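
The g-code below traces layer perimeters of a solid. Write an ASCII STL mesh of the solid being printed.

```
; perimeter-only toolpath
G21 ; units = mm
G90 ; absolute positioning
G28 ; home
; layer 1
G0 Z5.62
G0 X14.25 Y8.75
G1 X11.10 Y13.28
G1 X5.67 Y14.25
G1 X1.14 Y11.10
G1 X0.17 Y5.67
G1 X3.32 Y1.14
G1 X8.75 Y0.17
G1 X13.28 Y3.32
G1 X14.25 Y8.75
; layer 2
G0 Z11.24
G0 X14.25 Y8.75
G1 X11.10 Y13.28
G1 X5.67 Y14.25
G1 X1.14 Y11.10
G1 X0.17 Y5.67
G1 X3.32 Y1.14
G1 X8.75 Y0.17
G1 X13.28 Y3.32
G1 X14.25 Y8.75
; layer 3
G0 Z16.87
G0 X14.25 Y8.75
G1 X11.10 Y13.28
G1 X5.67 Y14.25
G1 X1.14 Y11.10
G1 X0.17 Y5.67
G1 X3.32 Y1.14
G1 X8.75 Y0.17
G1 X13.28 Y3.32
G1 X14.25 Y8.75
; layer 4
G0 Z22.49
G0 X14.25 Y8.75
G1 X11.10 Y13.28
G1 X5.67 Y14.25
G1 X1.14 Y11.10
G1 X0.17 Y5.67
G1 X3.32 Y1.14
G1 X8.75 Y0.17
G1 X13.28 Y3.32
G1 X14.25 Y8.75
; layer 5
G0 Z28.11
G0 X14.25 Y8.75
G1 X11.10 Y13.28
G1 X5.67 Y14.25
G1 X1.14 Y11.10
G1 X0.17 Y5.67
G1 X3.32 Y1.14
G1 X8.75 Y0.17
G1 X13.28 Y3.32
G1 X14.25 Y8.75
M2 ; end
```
solid part
  facet normal 0.0000 0.0000 -1.0000
    outer loop
      vertex 5.67 14.25 0.00
      vertex 11.10 13.28 0.00
      vertex 14.25 8.75 0.00
    endloop
  endfacet
  facet normal 0.0000 0.0000 -1.0000
    outer loop
      vertex 1.14 11.10 0.00
      vertex 5.67 14.25 0.00
      vertex 14.25 8.75 0.00
    endloop
  endfacet
  facet normal 0.0000 0.0000 -1.0000
    outer loop
      vertex 0.17 5.67 0.00
      vertex 1.14 11.10 0.00
      vertex 14.25 8.75 0.00
    endloop
  endfacet
  facet normal 0.0000 0.0000 -1.0000
    outer loop
      vertex 3.32 1.14 0.00
      vertex 0.17 5.67 0.00
      vertex 14.25 8.75 0.00
    endloop
  endfacet
  facet normal 0.0000 0.0000 -1.0000
    outer loop
      vertex 8.75 0.17 0.00
      vertex 3.32 1.14 0.00
      vertex 14.25 8.75 0.00
    endloop
  endfacet
  facet normal 0.0000 0.0000 -1.0000
    outer loop
      vertex 13.28 3.32 0.00
      vertex 8.75 0.17 0.00
      vertex 14.25 8.75 0.00
    endloop
  endfacet
  facet normal 0.0000 0.0000 1.0000
    outer loop
      vertex 14.25 8.75 28.11
      vertex 11.10 13.28 28.11
      vertex 5.67 14.25 28.11
    endloop
  endfacet
  facet normal 0.0000 0.0000 1.0000
    outer loop
      vertex 14.25 8.75 28.11
      vertex 5.67 14.25 28.11
      vertex 1.14 11.10 28.11
    endloop
  endfacet
  facet normal 0.0000 0.0000 1.0000
    outer loop
      vertex 14.25 8.75 28.11
      vertex 1.14 11.10 28.11
      vertex 0.17 5.67 28.11
    endloop
  endfacet
  facet normal 0.0000 0.0000 1.0000
    outer loop
      vertex 14.25 8.75 28.11
      vertex 0.17 5.67 28.11
      vertex 3.32 1.14 28.11
    endloop
  endfacet
  facet normal 0.0000 0.0000 1.0000
    outer loop
      vertex 14.25 8.75 28.11
      vertex 3.32 1.14 28.11
      vertex 8.75 0.17 28.11
    endloop
  endfacet
  facet normal 0.0000 0.0000 1.0000
    outer loop
      vertex 14.25 8.75 28.11
      vertex 8.75 0.17 28.11
      vertex 13.28 3.32 28.11
    endloop
  endfacet
  facet normal 0.8210 0.5709 0.0000
    outer loop
      vertex 14.25 8.75 0.00
      vertex 11.10 13.28 0.00
      vertex 11.10 13.28 28.11
    endloop
  endfacet
  facet normal 0.8210 0.5709 0.0000
    outer loop
      vertex 14.25 8.75 0.00
      vertex 11.10 13.28 28.11
      vertex 14.25 8.75 28.11
    endloop
  endfacet
  facet normal 0.1759 0.9844 0.0000
    outer loop
      vertex 11.10 13.28 0.00
      vertex 5.67 14.25 0.00
      vertex 5.67 14.25 28.11
    endloop
  endfacet
  facet normal 0.1759 0.9844 0.0000
    outer loop
      vertex 11.10 13.28 0.00
      vertex 5.67 14.25 28.11
      vertex 11.10 13.28 28.11
    endloop
  endfacet
  facet normal -0.5709 0.8210 0.0000
    outer loop
      vertex 5.67 14.25 0.00
      vertex 1.14 11.10 0.00
      vertex 1.14 11.10 28.11
    endloop
  endfacet
  facet normal -0.5709 0.8210 0.0000
    outer loop
      vertex 5.67 14.25 0.00
      vertex 1.14 11.10 28.11
      vertex 5.67 14.25 28.11
    endloop
  endfacet
  facet normal -0.9844 0.1759 0.0000
    outer loop
      vertex 1.14 11.10 0.00
      vertex 0.17 5.67 0.00
      vertex 0.17 5.67 28.11
    endloop
  endfacet
  facet normal -0.9844 0.1759 0.0000
    outer loop
      vertex 1.14 11.10 0.00
      vertex 0.17 5.67 28.11
      vertex 1.14 11.10 28.11
    endloop
  endfacet
  facet normal -0.8210 -0.5709 0.0000
    outer loop
      vertex 0.17 5.67 0.00
      vertex 3.32 1.14 0.00
      vertex 3.32 1.14 28.11
    endloop
  endfacet
  facet normal -0.8210 -0.5709 0.0000
    outer loop
      vertex 0.17 5.67 0.00
      vertex 3.32 1.14 28.11
      vertex 0.17 5.67 28.11
    endloop
  endfacet
  facet normal -0.1759 -0.9844 0.0000
    outer loop
      vertex 3.32 1.14 0.00
      vertex 8.75 0.17 0.00
      vertex 8.75 0.17 28.11
    endloop
  endfacet
  facet normal -0.1759 -0.9844 0.0000
    outer loop
      vertex 3.32 1.14 0.00
      vertex 8.75 0.17 28.11
      vertex 3.32 1.14 28.11
    endloop
  endfacet
  facet normal 0.5709 -0.8210 0.0000
    outer loop
      vertex 8.75 0.17 0.00
      vertex 13.28 3.32 0.00
      vertex 13.28 3.32 28.11
    endloop
  endfacet
  facet normal 0.5709 -0.8210 0.0000
    outer loop
      vertex 8.75 0.17 0.00
      vertex 13.28 3.32 28.11
      vertex 8.75 0.17 28.11
    endloop
  endfacet
  facet normal 0.9844 -0.1759 0.0000
    outer loop
      vertex 13.28 3.32 0.00
      vertex 14.25 8.75 0.00
      vertex 14.25 8.75 28.11
    endloop
  endfacet
  facet normal 0.9844 -0.1759 0.0000
    outer loop
      vertex 13.28 3.32 0.00
      vertex 14.25 8.75 28.11
      vertex 13.28 3.32 28.11
    endloop
  endfacet
endsolid part

The G0 Z moves step by Δz≈5.62 mm. Every layer's G1 loop is the same polygon, so the solid is a straight extrusion of it from z=0 to z≈28.1. Closing with flat bottom and top caps and triangulating gives 28 facets — a regular 8-sided prism (a cylinder approximated with 8 flat sides), circumscribed radius ≈ 7.21 mm, height ≈ 28.1 mm.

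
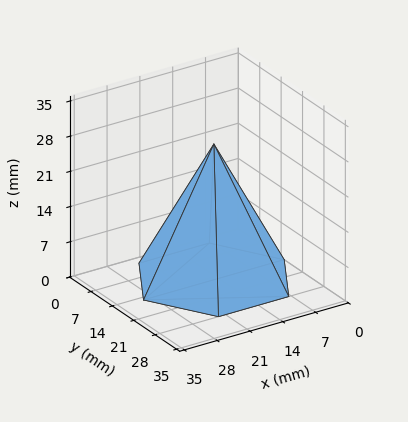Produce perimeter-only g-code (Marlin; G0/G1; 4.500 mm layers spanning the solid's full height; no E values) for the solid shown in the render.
Reading the render: the shape is a regular 6-sided pyramid, base circumscribed radius ≈ 15 mm, apex at z ≈ 27 mm (dimensions read to the nearest mm from the axis ticks). For the g-code, the solid's height is divided into equal slices at the stated Δz and each level perimeter traced with G1 moves after a G0 lift.

; perimeter-only toolpath
G21 ; units = mm
G90 ; absolute positioning
G28 ; home
; layer 1
G0 Z4.500
G0 X27.500 Y15.000
G1 X21.250 Y25.825
G1 X8.750 Y25.825
G1 X2.500 Y15.000
G1 X8.750 Y4.175
G1 X21.250 Y4.175
G1 X27.500 Y15.000
; layer 2
G0 Z9.000
G0 X25.000 Y15.000
G1 X20.000 Y23.660
G1 X10.000 Y23.660
G1 X5.000 Y15.000
G1 X10.000 Y6.340
G1 X20.000 Y6.340
G1 X25.000 Y15.000
; layer 3
G0 Z13.500
G0 X22.500 Y15.000
G1 X18.750 Y21.495
G1 X11.250 Y21.495
G1 X7.500 Y15.000
G1 X11.250 Y8.505
G1 X18.750 Y8.505
G1 X22.500 Y15.000
; layer 4
G0 Z18.000
G0 X20.000 Y15.000
G1 X17.500 Y19.330
G1 X12.500 Y19.330
G1 X10.000 Y15.000
G1 X12.500 Y10.670
G1 X17.500 Y10.670
G1 X20.000 Y15.000
; layer 5
G0 Z22.500
G0 X17.500 Y15.000
G1 X16.250 Y17.165
G1 X13.750 Y17.165
G1 X12.500 Y15.000
G1 X13.750 Y12.835
G1 X16.250 Y12.835
G1 X17.500 Y15.000
M2 ; end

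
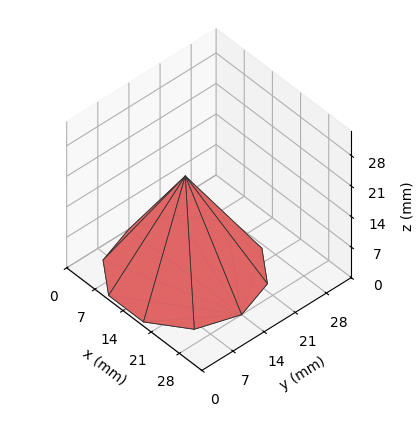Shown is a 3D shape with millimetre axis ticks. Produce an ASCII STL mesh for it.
Reading the render: the shape is a regular 10-sided pyramid, base circumscribed radius ≈ 14 mm, apex at z ≈ 22 mm (dimensions read to the nearest mm from the axis ticks). For the STL, each face is triangulated and given an outward normal.

solid part
  facet normal 0.0000 0.0000 -1.0000
    outer loop
      vertex 18.33 27.31 0.00
      vertex 25.33 22.23 0.00
      vertex 28.00 14.00 0.00
    endloop
  endfacet
  facet normal 0.0000 0.0000 -1.0000
    outer loop
      vertex 9.67 27.31 0.00
      vertex 18.33 27.31 0.00
      vertex 28.00 14.00 0.00
    endloop
  endfacet
  facet normal 0.0000 0.0000 -1.0000
    outer loop
      vertex 2.67 22.23 0.00
      vertex 9.67 27.31 0.00
      vertex 28.00 14.00 0.00
    endloop
  endfacet
  facet normal 0.0000 0.0000 -1.0000
    outer loop
      vertex 0.00 14.00 0.00
      vertex 2.67 22.23 0.00
      vertex 28.00 14.00 0.00
    endloop
  endfacet
  facet normal 0.0000 0.0000 -1.0000
    outer loop
      vertex 2.67 5.77 0.00
      vertex 0.00 14.00 0.00
      vertex 28.00 14.00 0.00
    endloop
  endfacet
  facet normal 0.0000 0.0000 -1.0000
    outer loop
      vertex 9.67 0.69 0.00
      vertex 2.67 5.77 0.00
      vertex 28.00 14.00 0.00
    endloop
  endfacet
  facet normal 0.0000 0.0000 -1.0000
    outer loop
      vertex 18.33 0.69 0.00
      vertex 9.67 0.69 0.00
      vertex 28.00 14.00 0.00
    endloop
  endfacet
  facet normal 0.0000 0.0000 -1.0000
    outer loop
      vertex 25.33 5.77 0.00
      vertex 18.33 0.69 0.00
      vertex 28.00 14.00 0.00
    endloop
  endfacet
  facet normal 0.8137 0.2640 0.5178
    outer loop
      vertex 28.00 14.00 0.00
      vertex 25.33 22.23 0.00
      vertex 14.00 14.00 22.00
    endloop
  endfacet
  facet normal 0.5025 0.6924 0.5178
    outer loop
      vertex 25.33 22.23 0.00
      vertex 18.33 27.31 0.00
      vertex 14.00 14.00 22.00
    endloop
  endfacet
  facet normal 0.0000 0.8556 0.5176
    outer loop
      vertex 18.33 27.31 0.00
      vertex 9.67 27.31 0.00
      vertex 14.00 14.00 22.00
    endloop
  endfacet
  facet normal -0.5025 0.6924 0.5178
    outer loop
      vertex 9.67 27.31 0.00
      vertex 2.67 22.23 0.00
      vertex 14.00 14.00 22.00
    endloop
  endfacet
  facet normal -0.8137 0.2640 0.5178
    outer loop
      vertex 2.67 22.23 0.00
      vertex 0.00 14.00 0.00
      vertex 14.00 14.00 22.00
    endloop
  endfacet
  facet normal -0.8137 -0.2640 0.5178
    outer loop
      vertex 0.00 14.00 0.00
      vertex 2.67 5.77 0.00
      vertex 14.00 14.00 22.00
    endloop
  endfacet
  facet normal -0.5025 -0.6924 0.5178
    outer loop
      vertex 2.67 5.77 0.00
      vertex 9.67 0.69 0.00
      vertex 14.00 14.00 22.00
    endloop
  endfacet
  facet normal 0.0000 -0.8556 0.5176
    outer loop
      vertex 9.67 0.69 0.00
      vertex 18.33 0.69 0.00
      vertex 14.00 14.00 22.00
    endloop
  endfacet
  facet normal 0.5025 -0.6924 0.5178
    outer loop
      vertex 18.33 0.69 0.00
      vertex 25.33 5.77 0.00
      vertex 14.00 14.00 22.00
    endloop
  endfacet
  facet normal 0.8137 -0.2640 0.5178
    outer loop
      vertex 25.33 5.77 0.00
      vertex 28.00 14.00 0.00
      vertex 14.00 14.00 22.00
    endloop
  endfacet
endsolid part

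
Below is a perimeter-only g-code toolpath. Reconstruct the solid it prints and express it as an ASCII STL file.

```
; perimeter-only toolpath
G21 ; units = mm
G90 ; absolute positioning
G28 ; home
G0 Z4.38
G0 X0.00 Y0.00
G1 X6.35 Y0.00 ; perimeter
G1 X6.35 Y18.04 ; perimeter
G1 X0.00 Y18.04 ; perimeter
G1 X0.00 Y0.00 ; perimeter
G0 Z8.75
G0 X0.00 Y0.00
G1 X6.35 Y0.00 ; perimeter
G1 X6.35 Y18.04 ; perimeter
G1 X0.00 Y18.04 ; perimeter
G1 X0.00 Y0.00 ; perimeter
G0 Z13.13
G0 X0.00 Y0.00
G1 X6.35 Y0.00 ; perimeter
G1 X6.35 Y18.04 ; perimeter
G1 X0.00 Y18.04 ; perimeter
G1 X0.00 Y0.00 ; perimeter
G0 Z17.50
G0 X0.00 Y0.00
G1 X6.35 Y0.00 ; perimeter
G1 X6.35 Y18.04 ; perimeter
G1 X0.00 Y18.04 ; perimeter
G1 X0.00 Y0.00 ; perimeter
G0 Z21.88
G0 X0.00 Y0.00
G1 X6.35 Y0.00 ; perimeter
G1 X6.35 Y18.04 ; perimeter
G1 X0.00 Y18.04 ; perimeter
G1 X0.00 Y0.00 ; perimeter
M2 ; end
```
solid part
  facet normal 0.0000 0.0000 -1.0000
    outer loop
      vertex 6.35 18.04 0.00
      vertex 6.35 0.00 0.00
      vertex 0.00 0.00 0.00
    endloop
  endfacet
  facet normal 0.0000 0.0000 -1.0000
    outer loop
      vertex 0.00 18.04 0.00
      vertex 6.35 18.04 0.00
      vertex 0.00 0.00 0.00
    endloop
  endfacet
  facet normal 0.0000 0.0000 1.0000
    outer loop
      vertex 0.00 0.00 21.88
      vertex 6.35 0.00 21.88
      vertex 6.35 18.04 21.88
    endloop
  endfacet
  facet normal 0.0000 0.0000 1.0000
    outer loop
      vertex 0.00 0.00 21.88
      vertex 6.35 18.04 21.88
      vertex 0.00 18.04 21.88
    endloop
  endfacet
  facet normal 0.0000 -1.0000 0.0000
    outer loop
      vertex 0.00 0.00 0.00
      vertex 6.35 0.00 0.00
      vertex 6.35 0.00 21.88
    endloop
  endfacet
  facet normal 0.0000 -1.0000 0.0000
    outer loop
      vertex 0.00 0.00 0.00
      vertex 6.35 0.00 21.88
      vertex 0.00 0.00 21.88
    endloop
  endfacet
  facet normal 0.0000 1.0000 0.0000
    outer loop
      vertex 6.35 18.04 21.88
      vertex 6.35 18.04 0.00
      vertex 0.00 18.04 0.00
    endloop
  endfacet
  facet normal 0.0000 1.0000 0.0000
    outer loop
      vertex 0.00 18.04 21.88
      vertex 6.35 18.04 21.88
      vertex 0.00 18.04 0.00
    endloop
  endfacet
  facet normal -1.0000 0.0000 0.0000
    outer loop
      vertex 0.00 18.04 21.88
      vertex 0.00 18.04 0.00
      vertex 0.00 0.00 0.00
    endloop
  endfacet
  facet normal -1.0000 0.0000 0.0000
    outer loop
      vertex 0.00 0.00 21.88
      vertex 0.00 18.04 21.88
      vertex 0.00 0.00 0.00
    endloop
  endfacet
  facet normal 1.0000 0.0000 0.0000
    outer loop
      vertex 6.35 0.00 0.00
      vertex 6.35 18.04 0.00
      vertex 6.35 18.04 21.88
    endloop
  endfacet
  facet normal 1.0000 0.0000 0.0000
    outer loop
      vertex 6.35 0.00 0.00
      vertex 6.35 18.04 21.88
      vertex 6.35 0.00 21.88
    endloop
  endfacet
endsolid part

The G0 Z moves step by Δz≈4.38 mm. Every layer's G1 loop is the same polygon, so the solid is a straight extrusion of it from z=0 to z≈21.9. Closing with flat bottom and top caps and triangulating gives 12 facets — a rectangular box, roughly 6.35 × 18 mm footprint and 21.9 mm tall.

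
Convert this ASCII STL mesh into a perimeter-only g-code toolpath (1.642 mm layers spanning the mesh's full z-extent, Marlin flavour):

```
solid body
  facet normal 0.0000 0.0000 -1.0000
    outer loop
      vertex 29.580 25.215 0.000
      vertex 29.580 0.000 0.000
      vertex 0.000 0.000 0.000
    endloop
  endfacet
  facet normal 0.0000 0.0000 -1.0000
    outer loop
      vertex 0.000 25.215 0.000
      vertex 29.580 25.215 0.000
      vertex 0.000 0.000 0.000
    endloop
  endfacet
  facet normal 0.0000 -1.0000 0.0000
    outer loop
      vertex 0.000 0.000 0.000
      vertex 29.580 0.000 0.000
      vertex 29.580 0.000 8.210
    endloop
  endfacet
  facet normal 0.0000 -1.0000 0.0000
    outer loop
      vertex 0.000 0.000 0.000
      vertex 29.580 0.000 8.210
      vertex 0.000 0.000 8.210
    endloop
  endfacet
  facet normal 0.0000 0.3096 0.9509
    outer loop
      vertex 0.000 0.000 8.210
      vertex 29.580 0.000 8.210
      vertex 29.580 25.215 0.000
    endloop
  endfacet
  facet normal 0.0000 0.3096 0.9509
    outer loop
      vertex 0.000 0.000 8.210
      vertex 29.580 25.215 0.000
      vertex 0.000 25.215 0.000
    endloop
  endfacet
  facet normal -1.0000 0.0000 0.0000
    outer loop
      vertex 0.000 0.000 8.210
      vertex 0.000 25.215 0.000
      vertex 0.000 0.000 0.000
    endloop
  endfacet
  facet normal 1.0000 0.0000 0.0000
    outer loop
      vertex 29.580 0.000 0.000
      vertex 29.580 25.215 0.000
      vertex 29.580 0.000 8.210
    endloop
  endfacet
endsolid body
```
; perimeter-only toolpath
G21 ; units = mm
G90 ; absolute positioning
G28 ; home
; layer 1
G0 Z1.642
G0 X0.000 Y0.000
G1 X29.580 Y0.000
G1 X29.580 Y20.172
G1 X0.000 Y20.172
G1 X0.000 Y0.000
; layer 2
G0 Z3.284
G0 X0.000 Y0.000
G1 X29.580 Y0.000
G1 X29.580 Y15.129
G1 X0.000 Y15.129
G1 X0.000 Y0.000
; layer 3
G0 Z4.926
G0 X0.000 Y0.000
G1 X29.580 Y0.000
G1 X29.580 Y10.086
G1 X0.000 Y10.086
G1 X0.000 Y0.000
; layer 4
G0 Z6.568
G0 X0.000 Y0.000
G1 X29.580 Y0.000
G1 X29.580 Y5.043
G1 X0.000 Y5.043
G1 X0.000 Y0.000
M2 ; end

The solid is a wedge (ramp): 29.6 × 25.2 mm base, rising to 8.21 mm along the y=0 edge and sloping linearly to z=0 at y=25.2. Slicing at Δz = 1.642 mm — 5 equal slices spanning the solid's height, so layer i sits at z = i·h/5 — gives 4 non-empty perimeters. Each is a 4-segment closed polygon; G0 lifts to the layer z and rapids to the start vertex, then G1 traces the edges. The cross-section shrinks linearly with z (the slice at the apex is degenerate and omitted).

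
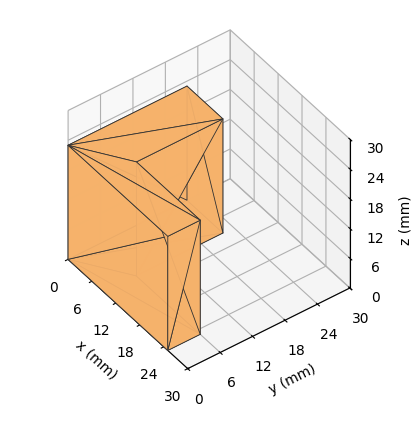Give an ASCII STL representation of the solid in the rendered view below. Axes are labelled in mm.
Reading the render: the shape is an L-shaped prism: outer 25 × 22 mm, arm thicknesses ≈ 6 mm (horizontal) and 9 mm (vertical), extruded 23 mm in z (dimensions read to the nearest mm from the axis ticks). For the STL, each face is triangulated and given an outward normal.

solid part
  facet normal 0.0000 0.0000 -1.0000
    outer loop
      vertex 25.00 6.00 0.00
      vertex 25.00 0.00 0.00
      vertex 0.00 0.00 0.00
    endloop
  endfacet
  facet normal 0.0000 0.0000 -1.0000
    outer loop
      vertex 9.00 6.00 0.00
      vertex 25.00 6.00 0.00
      vertex 0.00 0.00 0.00
    endloop
  endfacet
  facet normal 0.0000 0.0000 -1.0000
    outer loop
      vertex 9.00 22.00 0.00
      vertex 9.00 6.00 0.00
      vertex 0.00 0.00 0.00
    endloop
  endfacet
  facet normal 0.0000 0.0000 -1.0000
    outer loop
      vertex 0.00 22.00 0.00
      vertex 9.00 22.00 0.00
      vertex 0.00 0.00 0.00
    endloop
  endfacet
  facet normal 0.0000 0.0000 1.0000
    outer loop
      vertex 0.00 0.00 23.00
      vertex 25.00 0.00 23.00
      vertex 25.00 6.00 23.00
    endloop
  endfacet
  facet normal 0.0000 0.0000 1.0000
    outer loop
      vertex 0.00 0.00 23.00
      vertex 25.00 6.00 23.00
      vertex 9.00 6.00 23.00
    endloop
  endfacet
  facet normal 0.0000 0.0000 1.0000
    outer loop
      vertex 0.00 0.00 23.00
      vertex 9.00 6.00 23.00
      vertex 9.00 22.00 23.00
    endloop
  endfacet
  facet normal 0.0000 0.0000 1.0000
    outer loop
      vertex 0.00 0.00 23.00
      vertex 9.00 22.00 23.00
      vertex 0.00 22.00 23.00
    endloop
  endfacet
  facet normal 0.0000 -1.0000 0.0000
    outer loop
      vertex 0.00 0.00 0.00
      vertex 25.00 0.00 0.00
      vertex 25.00 0.00 23.00
    endloop
  endfacet
  facet normal 0.0000 -1.0000 0.0000
    outer loop
      vertex 0.00 0.00 0.00
      vertex 25.00 0.00 23.00
      vertex 0.00 0.00 23.00
    endloop
  endfacet
  facet normal 1.0000 0.0000 0.0000
    outer loop
      vertex 25.00 0.00 0.00
      vertex 25.00 6.00 0.00
      vertex 25.00 6.00 23.00
    endloop
  endfacet
  facet normal 1.0000 0.0000 0.0000
    outer loop
      vertex 25.00 0.00 0.00
      vertex 25.00 6.00 23.00
      vertex 25.00 0.00 23.00
    endloop
  endfacet
  facet normal 0.0000 1.0000 0.0000
    outer loop
      vertex 25.00 6.00 0.00
      vertex 9.00 6.00 0.00
      vertex 9.00 6.00 23.00
    endloop
  endfacet
  facet normal 0.0000 1.0000 0.0000
    outer loop
      vertex 25.00 6.00 0.00
      vertex 9.00 6.00 23.00
      vertex 25.00 6.00 23.00
    endloop
  endfacet
  facet normal 1.0000 0.0000 0.0000
    outer loop
      vertex 9.00 6.00 0.00
      vertex 9.00 22.00 0.00
      vertex 9.00 22.00 23.00
    endloop
  endfacet
  facet normal 1.0000 0.0000 0.0000
    outer loop
      vertex 9.00 6.00 0.00
      vertex 9.00 22.00 23.00
      vertex 9.00 6.00 23.00
    endloop
  endfacet
  facet normal 0.0000 1.0000 0.0000
    outer loop
      vertex 9.00 22.00 0.00
      vertex 0.00 22.00 0.00
      vertex 0.00 22.00 23.00
    endloop
  endfacet
  facet normal 0.0000 1.0000 0.0000
    outer loop
      vertex 9.00 22.00 0.00
      vertex 0.00 22.00 23.00
      vertex 9.00 22.00 23.00
    endloop
  endfacet
  facet normal -1.0000 0.0000 0.0000
    outer loop
      vertex 0.00 22.00 0.00
      vertex 0.00 0.00 0.00
      vertex 0.00 0.00 23.00
    endloop
  endfacet
  facet normal -1.0000 0.0000 0.0000
    outer loop
      vertex 0.00 22.00 0.00
      vertex 0.00 0.00 23.00
      vertex 0.00 22.00 23.00
    endloop
  endfacet
endsolid part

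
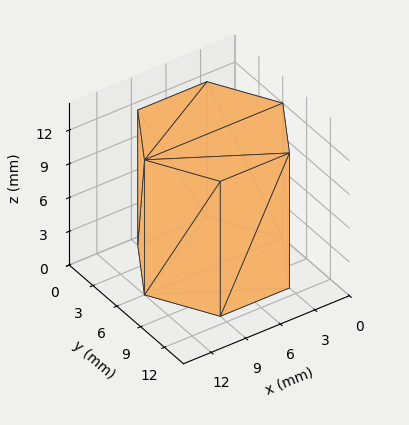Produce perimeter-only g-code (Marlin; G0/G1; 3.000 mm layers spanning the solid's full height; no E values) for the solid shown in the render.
Reading the render: the shape is a regular 6-sided prism (a cylinder approximated with 6 flat sides), circumscribed radius ≈ 6 mm, height ≈ 12 mm (dimensions read to the nearest mm from the axis ticks). For the g-code, the solid's height is divided into equal slices at the stated Δz and each level perimeter traced with G1 moves after a G0 lift.

; perimeter-only toolpath
G21 ; units = mm
G90 ; absolute positioning
G28 ; home
; layer 1
G0 Z3.000
G0 X12.000 Y6.000
G1 X9.000 Y11.196
G1 X3.000 Y11.196
G1 X0.000 Y6.000
G1 X3.000 Y0.804
G1 X9.000 Y0.804
G1 X12.000 Y6.000
; layer 2
G0 Z6.000
G0 X12.000 Y6.000
G1 X9.000 Y11.196
G1 X3.000 Y11.196
G1 X0.000 Y6.000
G1 X3.000 Y0.804
G1 X9.000 Y0.804
G1 X12.000 Y6.000
; layer 3
G0 Z9.000
G0 X12.000 Y6.000
G1 X9.000 Y11.196
G1 X3.000 Y11.196
G1 X0.000 Y6.000
G1 X3.000 Y0.804
G1 X9.000 Y0.804
G1 X12.000 Y6.000
; layer 4
G0 Z12.000
G0 X12.000 Y6.000
G1 X9.000 Y11.196
G1 X3.000 Y11.196
G1 X0.000 Y6.000
G1 X3.000 Y0.804
G1 X9.000 Y0.804
G1 X12.000 Y6.000
M2 ; end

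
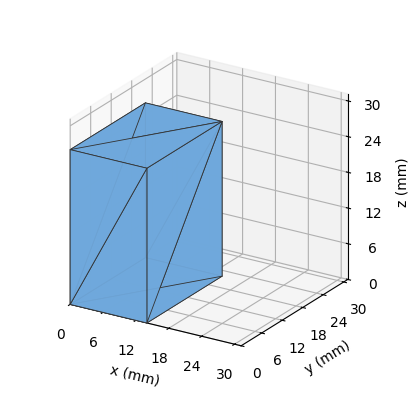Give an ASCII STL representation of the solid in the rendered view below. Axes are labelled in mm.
Reading the render: the shape is a rectangular box, roughly 14 × 22 mm footprint and 26 mm tall (dimensions read to the nearest mm from the axis ticks). For the STL, each face is triangulated and given an outward normal.

solid part
  facet normal 0.0000 0.0000 -1.0000
    outer loop
      vertex 14.00 22.00 0.00
      vertex 14.00 0.00 0.00
      vertex 0.00 0.00 0.00
    endloop
  endfacet
  facet normal 0.0000 0.0000 -1.0000
    outer loop
      vertex 0.00 22.00 0.00
      vertex 14.00 22.00 0.00
      vertex 0.00 0.00 0.00
    endloop
  endfacet
  facet normal 0.0000 0.0000 1.0000
    outer loop
      vertex 0.00 0.00 26.00
      vertex 14.00 0.00 26.00
      vertex 14.00 22.00 26.00
    endloop
  endfacet
  facet normal 0.0000 0.0000 1.0000
    outer loop
      vertex 0.00 0.00 26.00
      vertex 14.00 22.00 26.00
      vertex 0.00 22.00 26.00
    endloop
  endfacet
  facet normal 0.0000 -1.0000 0.0000
    outer loop
      vertex 0.00 0.00 0.00
      vertex 14.00 0.00 0.00
      vertex 14.00 0.00 26.00
    endloop
  endfacet
  facet normal 0.0000 -1.0000 0.0000
    outer loop
      vertex 0.00 0.00 0.00
      vertex 14.00 0.00 26.00
      vertex 0.00 0.00 26.00
    endloop
  endfacet
  facet normal 0.0000 1.0000 0.0000
    outer loop
      vertex 14.00 22.00 26.00
      vertex 14.00 22.00 0.00
      vertex 0.00 22.00 0.00
    endloop
  endfacet
  facet normal 0.0000 1.0000 0.0000
    outer loop
      vertex 0.00 22.00 26.00
      vertex 14.00 22.00 26.00
      vertex 0.00 22.00 0.00
    endloop
  endfacet
  facet normal -1.0000 0.0000 0.0000
    outer loop
      vertex 0.00 22.00 26.00
      vertex 0.00 22.00 0.00
      vertex 0.00 0.00 0.00
    endloop
  endfacet
  facet normal -1.0000 0.0000 0.0000
    outer loop
      vertex 0.00 0.00 26.00
      vertex 0.00 22.00 26.00
      vertex 0.00 0.00 0.00
    endloop
  endfacet
  facet normal 1.0000 0.0000 0.0000
    outer loop
      vertex 14.00 0.00 0.00
      vertex 14.00 22.00 0.00
      vertex 14.00 22.00 26.00
    endloop
  endfacet
  facet normal 1.0000 0.0000 0.0000
    outer loop
      vertex 14.00 0.00 0.00
      vertex 14.00 22.00 26.00
      vertex 14.00 0.00 26.00
    endloop
  endfacet
endsolid part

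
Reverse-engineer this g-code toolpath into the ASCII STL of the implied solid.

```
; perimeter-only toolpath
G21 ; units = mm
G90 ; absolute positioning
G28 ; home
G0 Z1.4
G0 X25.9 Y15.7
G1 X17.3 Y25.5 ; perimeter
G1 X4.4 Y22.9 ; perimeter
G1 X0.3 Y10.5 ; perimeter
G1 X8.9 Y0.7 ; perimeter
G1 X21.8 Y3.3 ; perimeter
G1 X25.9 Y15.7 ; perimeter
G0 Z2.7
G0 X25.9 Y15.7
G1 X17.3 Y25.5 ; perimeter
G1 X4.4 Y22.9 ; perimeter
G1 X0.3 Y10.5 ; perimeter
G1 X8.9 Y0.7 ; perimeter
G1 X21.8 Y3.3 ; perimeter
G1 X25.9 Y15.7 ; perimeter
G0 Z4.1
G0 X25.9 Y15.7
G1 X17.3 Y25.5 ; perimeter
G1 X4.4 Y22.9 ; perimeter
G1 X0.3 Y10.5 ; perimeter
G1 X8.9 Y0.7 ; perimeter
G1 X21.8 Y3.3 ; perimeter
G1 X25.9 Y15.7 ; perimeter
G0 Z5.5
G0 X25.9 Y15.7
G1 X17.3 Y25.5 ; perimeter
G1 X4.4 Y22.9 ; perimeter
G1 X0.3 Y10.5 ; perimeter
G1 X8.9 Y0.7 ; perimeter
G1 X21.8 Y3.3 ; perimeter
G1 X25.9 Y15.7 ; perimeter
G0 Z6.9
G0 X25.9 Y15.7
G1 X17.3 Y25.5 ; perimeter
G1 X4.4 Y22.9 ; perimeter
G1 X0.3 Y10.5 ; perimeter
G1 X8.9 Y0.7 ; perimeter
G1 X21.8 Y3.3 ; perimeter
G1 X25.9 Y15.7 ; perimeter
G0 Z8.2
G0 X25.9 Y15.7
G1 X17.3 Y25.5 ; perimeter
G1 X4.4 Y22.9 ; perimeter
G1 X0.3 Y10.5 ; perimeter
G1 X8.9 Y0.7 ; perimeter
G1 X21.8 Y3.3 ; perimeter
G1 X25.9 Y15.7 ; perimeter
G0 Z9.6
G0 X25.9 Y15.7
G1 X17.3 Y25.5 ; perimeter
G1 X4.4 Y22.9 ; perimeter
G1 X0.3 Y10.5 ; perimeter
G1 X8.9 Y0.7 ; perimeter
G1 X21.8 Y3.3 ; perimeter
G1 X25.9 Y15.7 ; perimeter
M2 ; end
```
solid part
  facet normal 0.0000 0.0000 -1.0000
    outer loop
      vertex 4.4 22.9 0.0
      vertex 17.3 25.5 0.0
      vertex 25.9 15.7 0.0
    endloop
  endfacet
  facet normal 0.0000 0.0000 -1.0000
    outer loop
      vertex 0.3 10.5 0.0
      vertex 4.4 22.9 0.0
      vertex 25.9 15.7 0.0
    endloop
  endfacet
  facet normal 0.0000 0.0000 -1.0000
    outer loop
      vertex 8.9 0.7 0.0
      vertex 0.3 10.5 0.0
      vertex 25.9 15.7 0.0
    endloop
  endfacet
  facet normal 0.0000 0.0000 -1.0000
    outer loop
      vertex 21.8 3.3 0.0
      vertex 8.9 0.7 0.0
      vertex 25.9 15.7 0.0
    endloop
  endfacet
  facet normal 0.0000 0.0000 1.0000
    outer loop
      vertex 25.9 15.7 9.6
      vertex 17.3 25.5 9.6
      vertex 4.4 22.9 9.6
    endloop
  endfacet
  facet normal 0.0000 0.0000 1.0000
    outer loop
      vertex 25.9 15.7 9.6
      vertex 4.4 22.9 9.6
      vertex 0.3 10.5 9.6
    endloop
  endfacet
  facet normal 0.0000 0.0000 1.0000
    outer loop
      vertex 25.9 15.7 9.6
      vertex 0.3 10.5 9.6
      vertex 8.9 0.7 9.6
    endloop
  endfacet
  facet normal 0.0000 0.0000 1.0000
    outer loop
      vertex 25.9 15.7 9.6
      vertex 8.9 0.7 9.6
      vertex 21.8 3.3 9.6
    endloop
  endfacet
  facet normal 0.7516 0.6596 0.0000
    outer loop
      vertex 25.9 15.7 0.0
      vertex 17.3 25.5 0.0
      vertex 17.3 25.5 9.6
    endloop
  endfacet
  facet normal 0.7516 0.6596 0.0000
    outer loop
      vertex 25.9 15.7 0.0
      vertex 17.3 25.5 9.6
      vertex 25.9 15.7 9.6
    endloop
  endfacet
  facet normal -0.1976 0.9803 0.0000
    outer loop
      vertex 17.3 25.5 0.0
      vertex 4.4 22.9 0.0
      vertex 4.4 22.9 9.6
    endloop
  endfacet
  facet normal -0.1976 0.9803 0.0000
    outer loop
      vertex 17.3 25.5 0.0
      vertex 4.4 22.9 9.6
      vertex 17.3 25.5 9.6
    endloop
  endfacet
  facet normal -0.9494 0.3139 0.0000
    outer loop
      vertex 4.4 22.9 0.0
      vertex 0.3 10.5 0.0
      vertex 0.3 10.5 9.6
    endloop
  endfacet
  facet normal -0.9494 0.3139 0.0000
    outer loop
      vertex 4.4 22.9 0.0
      vertex 0.3 10.5 9.6
      vertex 4.4 22.9 9.6
    endloop
  endfacet
  facet normal -0.7516 -0.6596 0.0000
    outer loop
      vertex 0.3 10.5 0.0
      vertex 8.9 0.7 0.0
      vertex 8.9 0.7 9.6
    endloop
  endfacet
  facet normal -0.7516 -0.6596 0.0000
    outer loop
      vertex 0.3 10.5 0.0
      vertex 8.9 0.7 9.6
      vertex 0.3 10.5 9.6
    endloop
  endfacet
  facet normal 0.1976 -0.9803 0.0000
    outer loop
      vertex 8.9 0.7 0.0
      vertex 21.8 3.3 0.0
      vertex 21.8 3.3 9.6
    endloop
  endfacet
  facet normal 0.1976 -0.9803 0.0000
    outer loop
      vertex 8.9 0.7 0.0
      vertex 21.8 3.3 9.6
      vertex 8.9 0.7 9.6
    endloop
  endfacet
  facet normal 0.9494 -0.3139 0.0000
    outer loop
      vertex 21.8 3.3 0.0
      vertex 25.9 15.7 0.0
      vertex 25.9 15.7 9.6
    endloop
  endfacet
  facet normal 0.9494 -0.3139 0.0000
    outer loop
      vertex 21.8 3.3 0.0
      vertex 25.9 15.7 9.6
      vertex 21.8 3.3 9.6
    endloop
  endfacet
endsolid part

The G0 Z moves step by Δz≈1.4 mm. Every layer's G1 loop is the same polygon, so the solid is a straight extrusion of it from z=0 to z≈9.6. Closing with flat bottom and top caps and triangulating gives 20 facets — a regular 6-sided prism (a cylinder approximated with 6 flat sides), circumscribed radius ≈ 13.1 mm, height ≈ 9.6 mm.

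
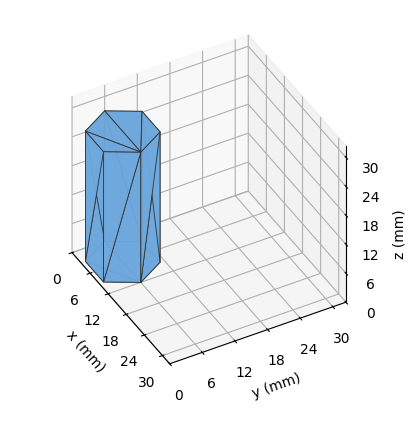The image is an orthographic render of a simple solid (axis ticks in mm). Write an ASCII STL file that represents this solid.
Reading the render: the shape is a regular 6-sided prism (a cylinder approximated with 6 flat sides), circumscribed radius ≈ 6 mm, height ≈ 27 mm (dimensions read to the nearest mm from the axis ticks). For the STL, each face is triangulated and given an outward normal.

solid part
  facet normal 0.0000 0.0000 -1.0000
    outer loop
      vertex 3.000 11.196 0.000
      vertex 9.000 11.196 0.000
      vertex 12.000 6.000 0.000
    endloop
  endfacet
  facet normal 0.0000 0.0000 -1.0000
    outer loop
      vertex 0.000 6.000 0.000
      vertex 3.000 11.196 0.000
      vertex 12.000 6.000 0.000
    endloop
  endfacet
  facet normal 0.0000 0.0000 -1.0000
    outer loop
      vertex 3.000 0.804 0.000
      vertex 0.000 6.000 0.000
      vertex 12.000 6.000 0.000
    endloop
  endfacet
  facet normal 0.0000 0.0000 -1.0000
    outer loop
      vertex 9.000 0.804 0.000
      vertex 3.000 0.804 0.000
      vertex 12.000 6.000 0.000
    endloop
  endfacet
  facet normal 0.0000 0.0000 1.0000
    outer loop
      vertex 12.000 6.000 27.000
      vertex 9.000 11.196 27.000
      vertex 3.000 11.196 27.000
    endloop
  endfacet
  facet normal 0.0000 0.0000 1.0000
    outer loop
      vertex 12.000 6.000 27.000
      vertex 3.000 11.196 27.000
      vertex 0.000 6.000 27.000
    endloop
  endfacet
  facet normal 0.0000 0.0000 1.0000
    outer loop
      vertex 12.000 6.000 27.000
      vertex 0.000 6.000 27.000
      vertex 3.000 0.804 27.000
    endloop
  endfacet
  facet normal 0.0000 0.0000 1.0000
    outer loop
      vertex 12.000 6.000 27.000
      vertex 3.000 0.804 27.000
      vertex 9.000 0.804 27.000
    endloop
  endfacet
  facet normal 0.8660 0.5000 0.0000
    outer loop
      vertex 12.000 6.000 0.000
      vertex 9.000 11.196 0.000
      vertex 9.000 11.196 27.000
    endloop
  endfacet
  facet normal 0.8660 0.5000 0.0000
    outer loop
      vertex 12.000 6.000 0.000
      vertex 9.000 11.196 27.000
      vertex 12.000 6.000 27.000
    endloop
  endfacet
  facet normal 0.0000 1.0000 0.0000
    outer loop
      vertex 9.000 11.196 0.000
      vertex 3.000 11.196 0.000
      vertex 3.000 11.196 27.000
    endloop
  endfacet
  facet normal 0.0000 1.0000 0.0000
    outer loop
      vertex 9.000 11.196 0.000
      vertex 3.000 11.196 27.000
      vertex 9.000 11.196 27.000
    endloop
  endfacet
  facet normal -0.8660 0.5000 0.0000
    outer loop
      vertex 3.000 11.196 0.000
      vertex 0.000 6.000 0.000
      vertex 0.000 6.000 27.000
    endloop
  endfacet
  facet normal -0.8660 0.5000 0.0000
    outer loop
      vertex 3.000 11.196 0.000
      vertex 0.000 6.000 27.000
      vertex 3.000 11.196 27.000
    endloop
  endfacet
  facet normal -0.8660 -0.5000 0.0000
    outer loop
      vertex 0.000 6.000 0.000
      vertex 3.000 0.804 0.000
      vertex 3.000 0.804 27.000
    endloop
  endfacet
  facet normal -0.8660 -0.5000 0.0000
    outer loop
      vertex 0.000 6.000 0.000
      vertex 3.000 0.804 27.000
      vertex 0.000 6.000 27.000
    endloop
  endfacet
  facet normal 0.0000 -1.0000 0.0000
    outer loop
      vertex 3.000 0.804 0.000
      vertex 9.000 0.804 0.000
      vertex 9.000 0.804 27.000
    endloop
  endfacet
  facet normal 0.0000 -1.0000 0.0000
    outer loop
      vertex 3.000 0.804 0.000
      vertex 9.000 0.804 27.000
      vertex 3.000 0.804 27.000
    endloop
  endfacet
  facet normal 0.8660 -0.5000 0.0000
    outer loop
      vertex 9.000 0.804 0.000
      vertex 12.000 6.000 0.000
      vertex 12.000 6.000 27.000
    endloop
  endfacet
  facet normal 0.8660 -0.5000 0.0000
    outer loop
      vertex 9.000 0.804 0.000
      vertex 12.000 6.000 27.000
      vertex 9.000 0.804 27.000
    endloop
  endfacet
endsolid part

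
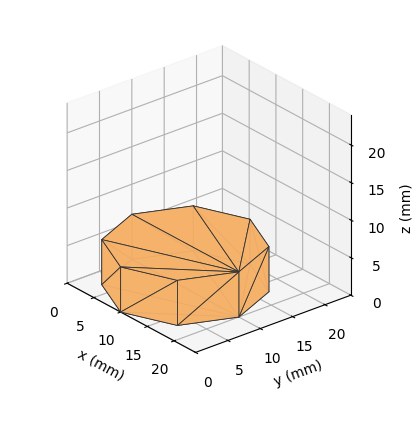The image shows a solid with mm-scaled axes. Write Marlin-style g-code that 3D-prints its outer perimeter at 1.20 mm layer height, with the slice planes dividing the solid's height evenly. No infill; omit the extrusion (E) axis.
Reading the render: the shape is a regular 8-sided prism (a cylinder approximated with 8 flat sides), circumscribed radius ≈ 10 mm, height ≈ 6 mm (dimensions read to the nearest mm from the axis ticks). For the g-code, the solid's height is divided into equal slices at the stated Δz and each level perimeter traced with G1 moves after a G0 lift.

; perimeter-only toolpath
G21 ; units = mm
G90 ; absolute positioning
G28 ; home
; layer 1
G0 Z1.20
G0 X20.00 Y10.00
G1 X17.07 Y17.07
G1 X10.00 Y20.00
G1 X2.93 Y17.07
G1 X0.00 Y10.00
G1 X2.93 Y2.93
G1 X10.00 Y0.00
G1 X17.07 Y2.93
G1 X20.00 Y10.00
; layer 2
G0 Z2.40
G0 X20.00 Y10.00
G1 X17.07 Y17.07
G1 X10.00 Y20.00
G1 X2.93 Y17.07
G1 X0.00 Y10.00
G1 X2.93 Y2.93
G1 X10.00 Y0.00
G1 X17.07 Y2.93
G1 X20.00 Y10.00
; layer 3
G0 Z3.60
G0 X20.00 Y10.00
G1 X17.07 Y17.07
G1 X10.00 Y20.00
G1 X2.93 Y17.07
G1 X0.00 Y10.00
G1 X2.93 Y2.93
G1 X10.00 Y0.00
G1 X17.07 Y2.93
G1 X20.00 Y10.00
; layer 4
G0 Z4.80
G0 X20.00 Y10.00
G1 X17.07 Y17.07
G1 X10.00 Y20.00
G1 X2.93 Y17.07
G1 X0.00 Y10.00
G1 X2.93 Y2.93
G1 X10.00 Y0.00
G1 X17.07 Y2.93
G1 X20.00 Y10.00
; layer 5
G0 Z6.00
G0 X20.00 Y10.00
G1 X17.07 Y17.07
G1 X10.00 Y20.00
G1 X2.93 Y17.07
G1 X0.00 Y10.00
G1 X2.93 Y2.93
G1 X10.00 Y0.00
G1 X17.07 Y2.93
G1 X20.00 Y10.00
M2 ; end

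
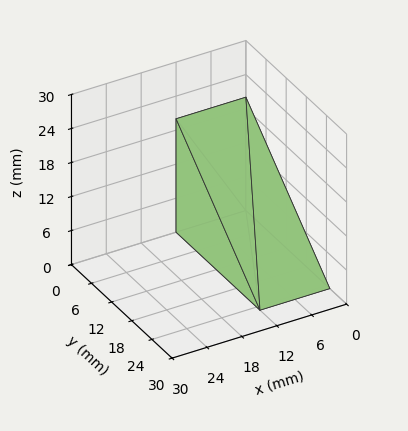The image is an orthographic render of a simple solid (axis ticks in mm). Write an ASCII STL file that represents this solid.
Reading the render: the shape is a wedge (ramp): 12 × 25 mm base, rising to 20 mm along the y=0 edge and sloping linearly to z=0 at y=25 (dimensions read to the nearest mm from the axis ticks). For the STL, each face is triangulated and given an outward normal.

solid part
  facet normal 0.0000 0.0000 -1.0000
    outer loop
      vertex 12.000 25.000 0.000
      vertex 12.000 0.000 0.000
      vertex 0.000 0.000 0.000
    endloop
  endfacet
  facet normal 0.0000 0.0000 -1.0000
    outer loop
      vertex 0.000 25.000 0.000
      vertex 12.000 25.000 0.000
      vertex 0.000 0.000 0.000
    endloop
  endfacet
  facet normal 0.0000 -1.0000 0.0000
    outer loop
      vertex 0.000 0.000 0.000
      vertex 12.000 0.000 0.000
      vertex 12.000 0.000 20.000
    endloop
  endfacet
  facet normal 0.0000 -1.0000 0.0000
    outer loop
      vertex 0.000 0.000 0.000
      vertex 12.000 0.000 20.000
      vertex 0.000 0.000 20.000
    endloop
  endfacet
  facet normal 0.0000 0.6247 0.7809
    outer loop
      vertex 0.000 0.000 20.000
      vertex 12.000 0.000 20.000
      vertex 12.000 25.000 0.000
    endloop
  endfacet
  facet normal 0.0000 0.6247 0.7809
    outer loop
      vertex 0.000 0.000 20.000
      vertex 12.000 25.000 0.000
      vertex 0.000 25.000 0.000
    endloop
  endfacet
  facet normal -1.0000 0.0000 0.0000
    outer loop
      vertex 0.000 0.000 20.000
      vertex 0.000 25.000 0.000
      vertex 0.000 0.000 0.000
    endloop
  endfacet
  facet normal 1.0000 0.0000 0.0000
    outer loop
      vertex 12.000 0.000 0.000
      vertex 12.000 25.000 0.000
      vertex 12.000 0.000 20.000
    endloop
  endfacet
endsolid part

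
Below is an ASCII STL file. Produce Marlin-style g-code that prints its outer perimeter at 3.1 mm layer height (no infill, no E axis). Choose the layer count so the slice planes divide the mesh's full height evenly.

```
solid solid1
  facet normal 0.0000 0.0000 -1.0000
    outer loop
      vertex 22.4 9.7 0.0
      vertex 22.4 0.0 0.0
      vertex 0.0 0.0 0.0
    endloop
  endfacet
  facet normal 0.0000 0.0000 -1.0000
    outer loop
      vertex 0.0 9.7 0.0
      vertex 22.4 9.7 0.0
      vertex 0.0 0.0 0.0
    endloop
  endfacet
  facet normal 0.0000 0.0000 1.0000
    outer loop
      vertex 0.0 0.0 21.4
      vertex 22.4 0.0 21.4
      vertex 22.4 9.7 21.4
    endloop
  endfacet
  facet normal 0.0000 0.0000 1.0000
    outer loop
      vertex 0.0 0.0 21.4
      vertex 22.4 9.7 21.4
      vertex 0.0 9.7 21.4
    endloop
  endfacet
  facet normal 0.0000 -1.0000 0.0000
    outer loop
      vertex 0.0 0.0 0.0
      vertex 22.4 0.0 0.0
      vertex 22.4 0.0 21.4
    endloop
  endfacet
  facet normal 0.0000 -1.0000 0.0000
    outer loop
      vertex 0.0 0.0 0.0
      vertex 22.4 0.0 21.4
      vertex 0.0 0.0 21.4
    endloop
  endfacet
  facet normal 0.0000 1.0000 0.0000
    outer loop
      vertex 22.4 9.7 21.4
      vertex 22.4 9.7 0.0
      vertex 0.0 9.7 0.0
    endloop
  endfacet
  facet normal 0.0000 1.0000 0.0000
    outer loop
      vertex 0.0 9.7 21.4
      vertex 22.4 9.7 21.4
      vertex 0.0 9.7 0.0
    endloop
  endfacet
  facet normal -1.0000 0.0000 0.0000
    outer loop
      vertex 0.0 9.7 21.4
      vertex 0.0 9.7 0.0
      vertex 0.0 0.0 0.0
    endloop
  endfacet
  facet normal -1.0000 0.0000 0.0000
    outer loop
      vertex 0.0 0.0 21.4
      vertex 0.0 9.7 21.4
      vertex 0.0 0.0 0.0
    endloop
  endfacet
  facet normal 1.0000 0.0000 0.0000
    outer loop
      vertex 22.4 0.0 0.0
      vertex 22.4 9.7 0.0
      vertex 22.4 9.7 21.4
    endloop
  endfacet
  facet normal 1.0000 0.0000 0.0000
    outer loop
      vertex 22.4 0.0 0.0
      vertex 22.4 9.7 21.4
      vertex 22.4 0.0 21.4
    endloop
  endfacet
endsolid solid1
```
; perimeter-only toolpath
G21 ; units = mm
G90 ; absolute positioning
G28 ; home
; layer 1
G0 Z3.1
G0 X0.0 Y0.0
G1 X22.4 Y0.0
G1 X22.4 Y9.7
G1 X0.0 Y9.7
G1 X0.0 Y0.0
; layer 2
G0 Z6.1
G0 X0.0 Y0.0
G1 X22.4 Y0.0
G1 X22.4 Y9.7
G1 X0.0 Y9.7
G1 X0.0 Y0.0
; layer 3
G0 Z9.2
G0 X0.0 Y0.0
G1 X22.4 Y0.0
G1 X22.4 Y9.7
G1 X0.0 Y9.7
G1 X0.0 Y0.0
; layer 4
G0 Z12.2
G0 X0.0 Y0.0
G1 X22.4 Y0.0
G1 X22.4 Y9.7
G1 X0.0 Y9.7
G1 X0.0 Y0.0
; layer 5
G0 Z15.3
G0 X0.0 Y0.0
G1 X22.4 Y0.0
G1 X22.4 Y9.7
G1 X0.0 Y9.7
G1 X0.0 Y0.0
; layer 6
G0 Z18.3
G0 X0.0 Y0.0
G1 X22.4 Y0.0
G1 X22.4 Y9.7
G1 X0.0 Y9.7
G1 X0.0 Y0.0
; layer 7
G0 Z21.4
G0 X0.0 Y0.0
G1 X22.4 Y0.0
G1 X22.4 Y9.7
G1 X0.0 Y9.7
G1 X0.0 Y0.0
M2 ; end

The solid is a rectangular box, roughly 22.4 × 9.7 mm footprint and 21.4 mm tall. Slicing at Δz = 3.1 mm — 7 equal slices spanning the solid's height, so layer i sits at z = i·h/7 — gives 7 non-empty perimeters. Each is a 4-segment closed polygon; G0 lifts to the layer z and rapids to the start vertex, then G1 traces the edges.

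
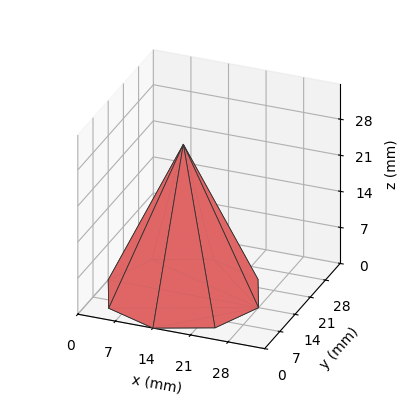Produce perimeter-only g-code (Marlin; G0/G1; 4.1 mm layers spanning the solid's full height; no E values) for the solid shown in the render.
Reading the render: the shape is a regular 8-sided pyramid, base circumscribed radius ≈ 14 mm, apex at z ≈ 29 mm (dimensions read to the nearest mm from the axis ticks). For the g-code, the solid's height is divided into equal slices at the stated Δz and each level perimeter traced with G1 moves after a G0 lift.

; perimeter-only toolpath
G21 ; units = mm
G90 ; absolute positioning
G28 ; home
; layer 1
G0 Z4.1
G0 X26.0 Y14.0
G1 X22.5 Y22.5
G1 X14.0 Y26.0
G1 X5.5 Y22.5
G1 X2.0 Y14.0
G1 X5.5 Y5.5
G1 X14.0 Y2.0
G1 X22.5 Y5.5
G1 X26.0 Y14.0
; layer 2
G0 Z8.3
G0 X24.0 Y14.0
G1 X21.1 Y21.1
G1 X14.0 Y24.0
G1 X6.9 Y21.1
G1 X4.0 Y14.0
G1 X6.9 Y6.9
G1 X14.0 Y4.0
G1 X21.1 Y6.9
G1 X24.0 Y14.0
; layer 3
G0 Z12.4
G0 X22.0 Y14.0
G1 X19.7 Y19.7
G1 X14.0 Y22.0
G1 X8.3 Y19.7
G1 X6.0 Y14.0
G1 X8.3 Y8.3
G1 X14.0 Y6.0
G1 X19.7 Y8.3
G1 X22.0 Y14.0
; layer 4
G0 Z16.6
G0 X20.0 Y14.0
G1 X18.2 Y18.2
G1 X14.0 Y20.0
G1 X9.8 Y18.2
G1 X8.0 Y14.0
G1 X9.8 Y9.8
G1 X14.0 Y8.0
G1 X18.2 Y9.8
G1 X20.0 Y14.0
; layer 5
G0 Z20.7
G0 X18.0 Y14.0
G1 X16.8 Y16.8
G1 X14.0 Y18.0
G1 X11.2 Y16.8
G1 X10.0 Y14.0
G1 X11.2 Y11.2
G1 X14.0 Y10.0
G1 X16.8 Y11.2
G1 X18.0 Y14.0
; layer 6
G0 Z24.9
G0 X16.0 Y14.0
G1 X15.4 Y15.4
G1 X14.0 Y16.0
G1 X12.6 Y15.4
G1 X12.0 Y14.0
G1 X12.6 Y12.6
G1 X14.0 Y12.0
G1 X15.4 Y12.6
G1 X16.0 Y14.0
M2 ; end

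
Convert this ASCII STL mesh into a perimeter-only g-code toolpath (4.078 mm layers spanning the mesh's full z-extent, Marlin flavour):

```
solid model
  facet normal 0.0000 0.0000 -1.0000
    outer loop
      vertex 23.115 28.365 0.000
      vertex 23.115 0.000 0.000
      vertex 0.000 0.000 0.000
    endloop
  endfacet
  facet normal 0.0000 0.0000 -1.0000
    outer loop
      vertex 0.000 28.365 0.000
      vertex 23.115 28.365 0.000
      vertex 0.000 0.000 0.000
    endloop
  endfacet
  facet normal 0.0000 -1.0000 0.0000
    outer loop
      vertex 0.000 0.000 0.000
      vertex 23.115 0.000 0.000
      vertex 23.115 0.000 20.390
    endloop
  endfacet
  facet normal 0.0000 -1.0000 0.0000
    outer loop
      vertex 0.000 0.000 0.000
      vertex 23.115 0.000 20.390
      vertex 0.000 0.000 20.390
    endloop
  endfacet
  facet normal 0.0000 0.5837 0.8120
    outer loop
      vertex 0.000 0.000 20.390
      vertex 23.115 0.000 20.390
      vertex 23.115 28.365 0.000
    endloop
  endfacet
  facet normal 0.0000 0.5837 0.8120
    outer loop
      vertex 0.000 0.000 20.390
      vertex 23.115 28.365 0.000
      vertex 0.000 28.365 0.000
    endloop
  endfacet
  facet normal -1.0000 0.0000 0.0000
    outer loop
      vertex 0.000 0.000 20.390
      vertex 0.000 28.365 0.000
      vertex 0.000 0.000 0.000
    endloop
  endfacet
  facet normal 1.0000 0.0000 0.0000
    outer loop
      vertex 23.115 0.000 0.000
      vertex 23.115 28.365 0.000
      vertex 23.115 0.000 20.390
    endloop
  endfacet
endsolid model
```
; perimeter-only toolpath
G21 ; units = mm
G90 ; absolute positioning
G28 ; home
; layer 1
G0 Z4.078
G0 X0.000 Y0.000
G1 X23.115 Y0.000
G1 X23.115 Y22.692
G1 X0.000 Y22.692
G1 X0.000 Y0.000
; layer 2
G0 Z8.156
G0 X0.000 Y0.000
G1 X23.115 Y0.000
G1 X23.115 Y17.019
G1 X0.000 Y17.019
G1 X0.000 Y0.000
; layer 3
G0 Z12.234
G0 X0.000 Y0.000
G1 X23.115 Y0.000
G1 X23.115 Y11.346
G1 X0.000 Y11.346
G1 X0.000 Y0.000
; layer 4
G0 Z16.312
G0 X0.000 Y0.000
G1 X23.115 Y0.000
G1 X23.115 Y5.673
G1 X0.000 Y5.673
G1 X0.000 Y0.000
M2 ; end

The solid is a wedge (ramp): 23.1 × 28.4 mm base, rising to 20.4 mm along the y=0 edge and sloping linearly to z=0 at y=28.4. Slicing at Δz = 4.078 mm — 5 equal slices spanning the solid's height, so layer i sits at z = i·h/5 — gives 4 non-empty perimeters. Each is a 4-segment closed polygon; G0 lifts to the layer z and rapids to the start vertex, then G1 traces the edges. The cross-section shrinks linearly with z (the slice at the apex is degenerate and omitted).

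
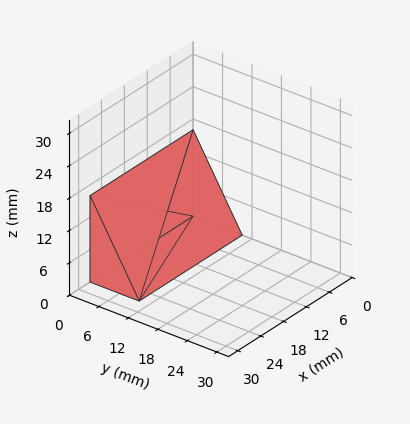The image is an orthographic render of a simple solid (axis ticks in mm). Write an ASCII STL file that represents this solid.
Reading the render: the shape is a wedge (ramp): 27 × 10 mm base, rising to 16 mm along the y=0 edge and sloping linearly to z=0 at y=10 (dimensions read to the nearest mm from the axis ticks). For the STL, each face is triangulated and given an outward normal.

solid part
  facet normal 0.0000 0.0000 -1.0000
    outer loop
      vertex 27.00 10.00 0.00
      vertex 27.00 0.00 0.00
      vertex 0.00 0.00 0.00
    endloop
  endfacet
  facet normal 0.0000 0.0000 -1.0000
    outer loop
      vertex 0.00 10.00 0.00
      vertex 27.00 10.00 0.00
      vertex 0.00 0.00 0.00
    endloop
  endfacet
  facet normal 0.0000 -1.0000 0.0000
    outer loop
      vertex 0.00 0.00 0.00
      vertex 27.00 0.00 0.00
      vertex 27.00 0.00 16.00
    endloop
  endfacet
  facet normal 0.0000 -1.0000 0.0000
    outer loop
      vertex 0.00 0.00 0.00
      vertex 27.00 0.00 16.00
      vertex 0.00 0.00 16.00
    endloop
  endfacet
  facet normal 0.0000 0.8480 0.5300
    outer loop
      vertex 0.00 0.00 16.00
      vertex 27.00 0.00 16.00
      vertex 27.00 10.00 0.00
    endloop
  endfacet
  facet normal 0.0000 0.8480 0.5300
    outer loop
      vertex 0.00 0.00 16.00
      vertex 27.00 10.00 0.00
      vertex 0.00 10.00 0.00
    endloop
  endfacet
  facet normal -1.0000 0.0000 0.0000
    outer loop
      vertex 0.00 0.00 16.00
      vertex 0.00 10.00 0.00
      vertex 0.00 0.00 0.00
    endloop
  endfacet
  facet normal 1.0000 0.0000 0.0000
    outer loop
      vertex 27.00 0.00 0.00
      vertex 27.00 10.00 0.00
      vertex 27.00 0.00 16.00
    endloop
  endfacet
endsolid part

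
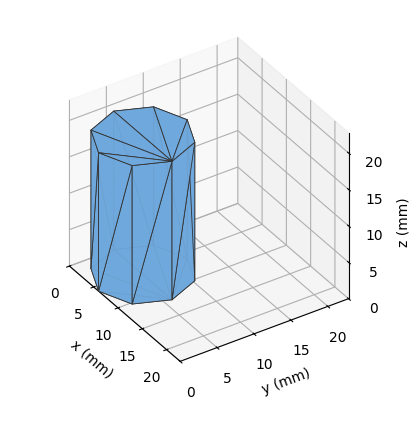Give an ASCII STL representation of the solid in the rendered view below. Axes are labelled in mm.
Reading the render: the shape is a regular 8-sided prism (a cylinder approximated with 8 flat sides), circumscribed radius ≈ 6 mm, height ≈ 19 mm (dimensions read to the nearest mm from the axis ticks). For the STL, each face is triangulated and given an outward normal.

solid part
  facet normal 0.0000 0.0000 -1.0000
    outer loop
      vertex 6.00 12.00 0.00
      vertex 10.24 10.24 0.00
      vertex 12.00 6.00 0.00
    endloop
  endfacet
  facet normal 0.0000 0.0000 -1.0000
    outer loop
      vertex 1.76 10.24 0.00
      vertex 6.00 12.00 0.00
      vertex 12.00 6.00 0.00
    endloop
  endfacet
  facet normal 0.0000 0.0000 -1.0000
    outer loop
      vertex 0.00 6.00 0.00
      vertex 1.76 10.24 0.00
      vertex 12.00 6.00 0.00
    endloop
  endfacet
  facet normal 0.0000 0.0000 -1.0000
    outer loop
      vertex 1.76 1.76 0.00
      vertex 0.00 6.00 0.00
      vertex 12.00 6.00 0.00
    endloop
  endfacet
  facet normal 0.0000 0.0000 -1.0000
    outer loop
      vertex 6.00 0.00 0.00
      vertex 1.76 1.76 0.00
      vertex 12.00 6.00 0.00
    endloop
  endfacet
  facet normal 0.0000 0.0000 -1.0000
    outer loop
      vertex 10.24 1.76 0.00
      vertex 6.00 0.00 0.00
      vertex 12.00 6.00 0.00
    endloop
  endfacet
  facet normal 0.0000 0.0000 1.0000
    outer loop
      vertex 12.00 6.00 19.00
      vertex 10.24 10.24 19.00
      vertex 6.00 12.00 19.00
    endloop
  endfacet
  facet normal 0.0000 0.0000 1.0000
    outer loop
      vertex 12.00 6.00 19.00
      vertex 6.00 12.00 19.00
      vertex 1.76 10.24 19.00
    endloop
  endfacet
  facet normal 0.0000 0.0000 1.0000
    outer loop
      vertex 12.00 6.00 19.00
      vertex 1.76 10.24 19.00
      vertex 0.00 6.00 19.00
    endloop
  endfacet
  facet normal 0.0000 0.0000 1.0000
    outer loop
      vertex 12.00 6.00 19.00
      vertex 0.00 6.00 19.00
      vertex 1.76 1.76 19.00
    endloop
  endfacet
  facet normal 0.0000 0.0000 1.0000
    outer loop
      vertex 12.00 6.00 19.00
      vertex 1.76 1.76 19.00
      vertex 6.00 0.00 19.00
    endloop
  endfacet
  facet normal 0.0000 0.0000 1.0000
    outer loop
      vertex 12.00 6.00 19.00
      vertex 6.00 0.00 19.00
      vertex 10.24 1.76 19.00
    endloop
  endfacet
  facet normal 0.9236 0.3834 0.0000
    outer loop
      vertex 12.00 6.00 0.00
      vertex 10.24 10.24 0.00
      vertex 10.24 10.24 19.00
    endloop
  endfacet
  facet normal 0.9236 0.3834 0.0000
    outer loop
      vertex 12.00 6.00 0.00
      vertex 10.24 10.24 19.00
      vertex 12.00 6.00 19.00
    endloop
  endfacet
  facet normal 0.3834 0.9236 0.0000
    outer loop
      vertex 10.24 10.24 0.00
      vertex 6.00 12.00 0.00
      vertex 6.00 12.00 19.00
    endloop
  endfacet
  facet normal 0.3834 0.9236 0.0000
    outer loop
      vertex 10.24 10.24 0.00
      vertex 6.00 12.00 19.00
      vertex 10.24 10.24 19.00
    endloop
  endfacet
  facet normal -0.3834 0.9236 0.0000
    outer loop
      vertex 6.00 12.00 0.00
      vertex 1.76 10.24 0.00
      vertex 1.76 10.24 19.00
    endloop
  endfacet
  facet normal -0.3834 0.9236 0.0000
    outer loop
      vertex 6.00 12.00 0.00
      vertex 1.76 10.24 19.00
      vertex 6.00 12.00 19.00
    endloop
  endfacet
  facet normal -0.9236 0.3834 0.0000
    outer loop
      vertex 1.76 10.24 0.00
      vertex 0.00 6.00 0.00
      vertex 0.00 6.00 19.00
    endloop
  endfacet
  facet normal -0.9236 0.3834 0.0000
    outer loop
      vertex 1.76 10.24 0.00
      vertex 0.00 6.00 19.00
      vertex 1.76 10.24 19.00
    endloop
  endfacet
  facet normal -0.9236 -0.3834 0.0000
    outer loop
      vertex 0.00 6.00 0.00
      vertex 1.76 1.76 0.00
      vertex 1.76 1.76 19.00
    endloop
  endfacet
  facet normal -0.9236 -0.3834 0.0000
    outer loop
      vertex 0.00 6.00 0.00
      vertex 1.76 1.76 19.00
      vertex 0.00 6.00 19.00
    endloop
  endfacet
  facet normal -0.3834 -0.9236 0.0000
    outer loop
      vertex 1.76 1.76 0.00
      vertex 6.00 0.00 0.00
      vertex 6.00 0.00 19.00
    endloop
  endfacet
  facet normal -0.3834 -0.9236 0.0000
    outer loop
      vertex 1.76 1.76 0.00
      vertex 6.00 0.00 19.00
      vertex 1.76 1.76 19.00
    endloop
  endfacet
  facet normal 0.3834 -0.9236 0.0000
    outer loop
      vertex 6.00 0.00 0.00
      vertex 10.24 1.76 0.00
      vertex 10.24 1.76 19.00
    endloop
  endfacet
  facet normal 0.3834 -0.9236 0.0000
    outer loop
      vertex 6.00 0.00 0.00
      vertex 10.24 1.76 19.00
      vertex 6.00 0.00 19.00
    endloop
  endfacet
  facet normal 0.9236 -0.3834 0.0000
    outer loop
      vertex 10.24 1.76 0.00
      vertex 12.00 6.00 0.00
      vertex 12.00 6.00 19.00
    endloop
  endfacet
  facet normal 0.9236 -0.3834 0.0000
    outer loop
      vertex 10.24 1.76 0.00
      vertex 12.00 6.00 19.00
      vertex 10.24 1.76 19.00
    endloop
  endfacet
endsolid part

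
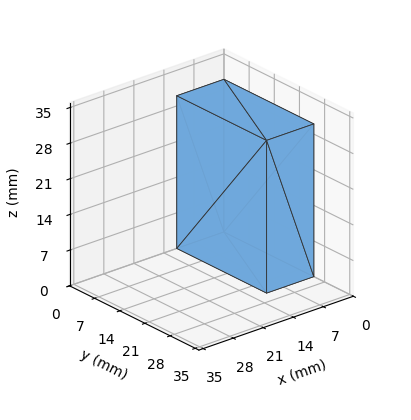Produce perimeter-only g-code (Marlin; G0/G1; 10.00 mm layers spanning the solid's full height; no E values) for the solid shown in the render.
Reading the render: the shape is a rectangular box, roughly 11 × 25 mm footprint and 30 mm tall (dimensions read to the nearest mm from the axis ticks). For the g-code, the solid's height is divided into equal slices at the stated Δz and each level perimeter traced with G1 moves after a G0 lift.

; perimeter-only toolpath
G21 ; units = mm
G90 ; absolute positioning
G28 ; home
; layer 1
G0 Z10.00
G0 X0.00 Y0.00
G1 X11.00 Y0.00
G1 X11.00 Y25.00
G1 X0.00 Y25.00
G1 X0.00 Y0.00
; layer 2
G0 Z20.00
G0 X0.00 Y0.00
G1 X11.00 Y0.00
G1 X11.00 Y25.00
G1 X0.00 Y25.00
G1 X0.00 Y0.00
; layer 3
G0 Z30.00
G0 X0.00 Y0.00
G1 X11.00 Y0.00
G1 X11.00 Y25.00
G1 X0.00 Y25.00
G1 X0.00 Y0.00
M2 ; end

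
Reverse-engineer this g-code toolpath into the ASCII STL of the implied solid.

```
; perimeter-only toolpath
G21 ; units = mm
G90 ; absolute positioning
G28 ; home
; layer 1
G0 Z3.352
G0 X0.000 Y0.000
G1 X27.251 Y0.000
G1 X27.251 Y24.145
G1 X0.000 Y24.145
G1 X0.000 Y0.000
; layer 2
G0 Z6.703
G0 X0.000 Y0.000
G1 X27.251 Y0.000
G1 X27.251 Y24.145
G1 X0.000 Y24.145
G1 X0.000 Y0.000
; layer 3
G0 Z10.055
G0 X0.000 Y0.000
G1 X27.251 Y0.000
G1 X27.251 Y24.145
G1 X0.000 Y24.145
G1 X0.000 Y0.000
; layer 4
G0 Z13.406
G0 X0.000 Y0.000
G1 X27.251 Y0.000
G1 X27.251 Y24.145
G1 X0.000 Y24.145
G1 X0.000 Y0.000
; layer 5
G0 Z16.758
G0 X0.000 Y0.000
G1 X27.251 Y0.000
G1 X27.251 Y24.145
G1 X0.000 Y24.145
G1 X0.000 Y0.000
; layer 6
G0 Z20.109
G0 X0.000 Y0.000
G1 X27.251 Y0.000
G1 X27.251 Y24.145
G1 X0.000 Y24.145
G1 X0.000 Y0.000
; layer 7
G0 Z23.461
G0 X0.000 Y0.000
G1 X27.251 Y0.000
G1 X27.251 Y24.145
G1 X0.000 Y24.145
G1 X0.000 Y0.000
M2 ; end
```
solid part
  facet normal 0.0000 0.0000 -1.0000
    outer loop
      vertex 27.251 24.145 0.000
      vertex 27.251 0.000 0.000
      vertex 0.000 0.000 0.000
    endloop
  endfacet
  facet normal 0.0000 0.0000 -1.0000
    outer loop
      vertex 0.000 24.145 0.000
      vertex 27.251 24.145 0.000
      vertex 0.000 0.000 0.000
    endloop
  endfacet
  facet normal 0.0000 0.0000 1.0000
    outer loop
      vertex 0.000 0.000 23.461
      vertex 27.251 0.000 23.461
      vertex 27.251 24.145 23.461
    endloop
  endfacet
  facet normal 0.0000 0.0000 1.0000
    outer loop
      vertex 0.000 0.000 23.461
      vertex 27.251 24.145 23.461
      vertex 0.000 24.145 23.461
    endloop
  endfacet
  facet normal 0.0000 -1.0000 0.0000
    outer loop
      vertex 0.000 0.000 0.000
      vertex 27.251 0.000 0.000
      vertex 27.251 0.000 23.461
    endloop
  endfacet
  facet normal 0.0000 -1.0000 0.0000
    outer loop
      vertex 0.000 0.000 0.000
      vertex 27.251 0.000 23.461
      vertex 0.000 0.000 23.461
    endloop
  endfacet
  facet normal 0.0000 1.0000 0.0000
    outer loop
      vertex 27.251 24.145 23.461
      vertex 27.251 24.145 0.000
      vertex 0.000 24.145 0.000
    endloop
  endfacet
  facet normal 0.0000 1.0000 0.0000
    outer loop
      vertex 0.000 24.145 23.461
      vertex 27.251 24.145 23.461
      vertex 0.000 24.145 0.000
    endloop
  endfacet
  facet normal -1.0000 0.0000 0.0000
    outer loop
      vertex 0.000 24.145 23.461
      vertex 0.000 24.145 0.000
      vertex 0.000 0.000 0.000
    endloop
  endfacet
  facet normal -1.0000 0.0000 0.0000
    outer loop
      vertex 0.000 0.000 23.461
      vertex 0.000 24.145 23.461
      vertex 0.000 0.000 0.000
    endloop
  endfacet
  facet normal 1.0000 0.0000 0.0000
    outer loop
      vertex 27.251 0.000 0.000
      vertex 27.251 24.145 0.000
      vertex 27.251 24.145 23.461
    endloop
  endfacet
  facet normal 1.0000 0.0000 0.0000
    outer loop
      vertex 27.251 0.000 0.000
      vertex 27.251 24.145 23.461
      vertex 27.251 0.000 23.461
    endloop
  endfacet
endsolid part

The G0 Z moves step by Δz≈3.352 mm. Every layer's G1 loop is the same polygon, so the solid is a straight extrusion of it from z=0 to z≈23.5. Closing with flat bottom and top caps and triangulating gives 12 facets — a rectangular box, roughly 27.3 × 24.1 mm footprint and 23.5 mm tall.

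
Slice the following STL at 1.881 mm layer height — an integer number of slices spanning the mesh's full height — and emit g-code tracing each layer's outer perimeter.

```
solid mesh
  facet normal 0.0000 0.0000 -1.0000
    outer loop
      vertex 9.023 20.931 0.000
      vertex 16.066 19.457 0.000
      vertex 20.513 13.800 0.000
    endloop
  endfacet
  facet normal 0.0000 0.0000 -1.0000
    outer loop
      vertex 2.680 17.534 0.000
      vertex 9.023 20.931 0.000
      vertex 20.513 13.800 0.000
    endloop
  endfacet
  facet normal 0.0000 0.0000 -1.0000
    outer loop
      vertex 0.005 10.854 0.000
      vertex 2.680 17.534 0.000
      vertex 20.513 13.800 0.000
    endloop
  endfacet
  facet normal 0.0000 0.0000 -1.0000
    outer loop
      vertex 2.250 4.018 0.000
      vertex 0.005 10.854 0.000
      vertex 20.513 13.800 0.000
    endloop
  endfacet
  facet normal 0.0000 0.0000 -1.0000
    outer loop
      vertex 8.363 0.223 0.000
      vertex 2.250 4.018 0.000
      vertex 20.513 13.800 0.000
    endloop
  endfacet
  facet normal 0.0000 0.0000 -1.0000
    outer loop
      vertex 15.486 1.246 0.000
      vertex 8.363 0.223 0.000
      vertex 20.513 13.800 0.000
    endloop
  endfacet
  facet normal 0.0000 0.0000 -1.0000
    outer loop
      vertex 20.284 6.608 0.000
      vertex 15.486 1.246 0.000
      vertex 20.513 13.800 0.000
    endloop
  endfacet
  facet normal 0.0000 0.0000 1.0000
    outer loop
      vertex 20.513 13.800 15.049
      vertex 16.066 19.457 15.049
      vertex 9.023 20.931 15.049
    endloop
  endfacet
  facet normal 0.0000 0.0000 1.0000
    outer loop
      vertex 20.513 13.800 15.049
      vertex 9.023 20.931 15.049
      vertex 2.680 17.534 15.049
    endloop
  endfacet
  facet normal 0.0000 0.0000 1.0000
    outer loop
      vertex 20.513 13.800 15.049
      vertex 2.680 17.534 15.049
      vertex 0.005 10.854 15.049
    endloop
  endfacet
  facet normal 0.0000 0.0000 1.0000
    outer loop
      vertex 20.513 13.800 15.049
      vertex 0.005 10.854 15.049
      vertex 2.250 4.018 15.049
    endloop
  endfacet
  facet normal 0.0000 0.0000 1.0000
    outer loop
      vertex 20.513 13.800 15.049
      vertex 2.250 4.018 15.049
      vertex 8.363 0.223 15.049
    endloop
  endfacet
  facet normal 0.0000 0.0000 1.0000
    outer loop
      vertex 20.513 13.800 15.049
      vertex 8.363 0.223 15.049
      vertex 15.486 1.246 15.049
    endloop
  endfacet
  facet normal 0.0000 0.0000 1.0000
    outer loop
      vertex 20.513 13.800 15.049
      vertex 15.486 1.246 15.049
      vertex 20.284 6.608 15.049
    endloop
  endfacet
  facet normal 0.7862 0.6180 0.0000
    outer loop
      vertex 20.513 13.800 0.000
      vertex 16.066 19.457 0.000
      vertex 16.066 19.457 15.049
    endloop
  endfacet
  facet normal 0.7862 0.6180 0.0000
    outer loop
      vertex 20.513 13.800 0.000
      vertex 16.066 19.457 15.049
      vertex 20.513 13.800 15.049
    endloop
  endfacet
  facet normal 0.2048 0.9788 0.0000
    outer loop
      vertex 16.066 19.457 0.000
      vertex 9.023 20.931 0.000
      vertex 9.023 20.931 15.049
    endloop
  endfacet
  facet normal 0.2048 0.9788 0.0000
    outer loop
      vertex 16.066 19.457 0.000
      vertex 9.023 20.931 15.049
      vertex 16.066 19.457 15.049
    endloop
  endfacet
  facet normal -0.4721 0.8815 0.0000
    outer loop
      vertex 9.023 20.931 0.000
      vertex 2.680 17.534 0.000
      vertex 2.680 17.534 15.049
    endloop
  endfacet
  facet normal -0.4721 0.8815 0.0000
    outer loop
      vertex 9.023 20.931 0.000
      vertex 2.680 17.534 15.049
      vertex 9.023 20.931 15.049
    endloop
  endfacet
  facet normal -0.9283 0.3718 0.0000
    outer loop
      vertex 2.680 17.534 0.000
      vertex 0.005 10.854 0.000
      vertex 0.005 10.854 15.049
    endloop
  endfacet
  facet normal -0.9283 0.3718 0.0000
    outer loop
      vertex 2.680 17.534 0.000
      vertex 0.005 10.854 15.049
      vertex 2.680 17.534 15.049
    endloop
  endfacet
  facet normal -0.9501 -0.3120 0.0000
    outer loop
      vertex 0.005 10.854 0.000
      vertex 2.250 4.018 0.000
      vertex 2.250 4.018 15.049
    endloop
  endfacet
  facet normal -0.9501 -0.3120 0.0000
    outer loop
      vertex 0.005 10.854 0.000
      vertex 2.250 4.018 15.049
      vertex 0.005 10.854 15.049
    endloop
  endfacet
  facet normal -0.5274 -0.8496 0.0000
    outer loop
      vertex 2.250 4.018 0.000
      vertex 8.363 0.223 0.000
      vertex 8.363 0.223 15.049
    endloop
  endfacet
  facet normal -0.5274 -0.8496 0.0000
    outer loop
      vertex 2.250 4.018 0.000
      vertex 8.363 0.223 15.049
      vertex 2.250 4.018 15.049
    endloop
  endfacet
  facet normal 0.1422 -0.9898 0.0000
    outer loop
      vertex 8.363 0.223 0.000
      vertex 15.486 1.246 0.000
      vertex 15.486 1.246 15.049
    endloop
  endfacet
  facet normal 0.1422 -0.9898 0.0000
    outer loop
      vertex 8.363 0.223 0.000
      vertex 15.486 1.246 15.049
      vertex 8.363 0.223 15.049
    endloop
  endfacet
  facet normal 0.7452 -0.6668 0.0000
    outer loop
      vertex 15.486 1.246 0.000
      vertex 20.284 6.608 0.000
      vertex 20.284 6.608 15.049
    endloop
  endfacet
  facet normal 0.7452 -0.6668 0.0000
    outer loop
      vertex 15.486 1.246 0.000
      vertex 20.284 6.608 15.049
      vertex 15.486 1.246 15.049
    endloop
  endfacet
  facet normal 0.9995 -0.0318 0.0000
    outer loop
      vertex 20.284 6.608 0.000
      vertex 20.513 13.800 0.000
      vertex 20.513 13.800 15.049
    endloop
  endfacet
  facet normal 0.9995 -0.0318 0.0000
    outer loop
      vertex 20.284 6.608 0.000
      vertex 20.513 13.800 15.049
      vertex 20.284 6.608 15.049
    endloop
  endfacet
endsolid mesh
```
; perimeter-only toolpath
G21 ; units = mm
G90 ; absolute positioning
G28 ; home
; layer 1
G0 Z1.881
G0 X20.513 Y13.800
G1 X16.066 Y19.457
G1 X9.023 Y20.931
G1 X2.680 Y17.534
G1 X0.005 Y10.854
G1 X2.250 Y4.018
G1 X8.363 Y0.223
G1 X15.486 Y1.246
G1 X20.284 Y6.608
G1 X20.513 Y13.800
; layer 2
G0 Z3.762
G0 X20.513 Y13.800
G1 X16.066 Y19.457
G1 X9.023 Y20.931
G1 X2.680 Y17.534
G1 X0.005 Y10.854
G1 X2.250 Y4.018
G1 X8.363 Y0.223
G1 X15.486 Y1.246
G1 X20.284 Y6.608
G1 X20.513 Y13.800
; layer 3
G0 Z5.643
G0 X20.513 Y13.800
G1 X16.066 Y19.457
G1 X9.023 Y20.931
G1 X2.680 Y17.534
G1 X0.005 Y10.854
G1 X2.250 Y4.018
G1 X8.363 Y0.223
G1 X15.486 Y1.246
G1 X20.284 Y6.608
G1 X20.513 Y13.800
; layer 4
G0 Z7.524
G0 X20.513 Y13.800
G1 X16.066 Y19.457
G1 X9.023 Y20.931
G1 X2.680 Y17.534
G1 X0.005 Y10.854
G1 X2.250 Y4.018
G1 X8.363 Y0.223
G1 X15.486 Y1.246
G1 X20.284 Y6.608
G1 X20.513 Y13.800
; layer 5
G0 Z9.406
G0 X20.513 Y13.800
G1 X16.066 Y19.457
G1 X9.023 Y20.931
G1 X2.680 Y17.534
G1 X0.005 Y10.854
G1 X2.250 Y4.018
G1 X8.363 Y0.223
G1 X15.486 Y1.246
G1 X20.284 Y6.608
G1 X20.513 Y13.800
; layer 6
G0 Z11.287
G0 X20.513 Y13.800
G1 X16.066 Y19.457
G1 X9.023 Y20.931
G1 X2.680 Y17.534
G1 X0.005 Y10.854
G1 X2.250 Y4.018
G1 X8.363 Y0.223
G1 X15.486 Y1.246
G1 X20.284 Y6.608
G1 X20.513 Y13.800
; layer 7
G0 Z13.168
G0 X20.513 Y13.800
G1 X16.066 Y19.457
G1 X9.023 Y20.931
G1 X2.680 Y17.534
G1 X0.005 Y10.854
G1 X2.250 Y4.018
G1 X8.363 Y0.223
G1 X15.486 Y1.246
G1 X20.284 Y6.608
G1 X20.513 Y13.800
; layer 8
G0 Z15.049
G0 X20.513 Y13.800
G1 X16.066 Y19.457
G1 X9.023 Y20.931
G1 X2.680 Y17.534
G1 X0.005 Y10.854
G1 X2.250 Y4.018
G1 X8.363 Y0.223
G1 X15.486 Y1.246
G1 X20.284 Y6.608
G1 X20.513 Y13.800
M2 ; end

The solid is a regular 9-sided prism (a cylinder approximated with 9 flat sides), circumscribed radius ≈ 10.5 mm, height ≈ 15 mm. Slicing at Δz = 1.881 mm — 8 equal slices spanning the solid's height, so layer i sits at z = i·h/8 — gives 8 non-empty perimeters. Each is a 9-segment closed polygon; G0 lifts to the layer z and rapids to the start vertex, then G1 traces the edges.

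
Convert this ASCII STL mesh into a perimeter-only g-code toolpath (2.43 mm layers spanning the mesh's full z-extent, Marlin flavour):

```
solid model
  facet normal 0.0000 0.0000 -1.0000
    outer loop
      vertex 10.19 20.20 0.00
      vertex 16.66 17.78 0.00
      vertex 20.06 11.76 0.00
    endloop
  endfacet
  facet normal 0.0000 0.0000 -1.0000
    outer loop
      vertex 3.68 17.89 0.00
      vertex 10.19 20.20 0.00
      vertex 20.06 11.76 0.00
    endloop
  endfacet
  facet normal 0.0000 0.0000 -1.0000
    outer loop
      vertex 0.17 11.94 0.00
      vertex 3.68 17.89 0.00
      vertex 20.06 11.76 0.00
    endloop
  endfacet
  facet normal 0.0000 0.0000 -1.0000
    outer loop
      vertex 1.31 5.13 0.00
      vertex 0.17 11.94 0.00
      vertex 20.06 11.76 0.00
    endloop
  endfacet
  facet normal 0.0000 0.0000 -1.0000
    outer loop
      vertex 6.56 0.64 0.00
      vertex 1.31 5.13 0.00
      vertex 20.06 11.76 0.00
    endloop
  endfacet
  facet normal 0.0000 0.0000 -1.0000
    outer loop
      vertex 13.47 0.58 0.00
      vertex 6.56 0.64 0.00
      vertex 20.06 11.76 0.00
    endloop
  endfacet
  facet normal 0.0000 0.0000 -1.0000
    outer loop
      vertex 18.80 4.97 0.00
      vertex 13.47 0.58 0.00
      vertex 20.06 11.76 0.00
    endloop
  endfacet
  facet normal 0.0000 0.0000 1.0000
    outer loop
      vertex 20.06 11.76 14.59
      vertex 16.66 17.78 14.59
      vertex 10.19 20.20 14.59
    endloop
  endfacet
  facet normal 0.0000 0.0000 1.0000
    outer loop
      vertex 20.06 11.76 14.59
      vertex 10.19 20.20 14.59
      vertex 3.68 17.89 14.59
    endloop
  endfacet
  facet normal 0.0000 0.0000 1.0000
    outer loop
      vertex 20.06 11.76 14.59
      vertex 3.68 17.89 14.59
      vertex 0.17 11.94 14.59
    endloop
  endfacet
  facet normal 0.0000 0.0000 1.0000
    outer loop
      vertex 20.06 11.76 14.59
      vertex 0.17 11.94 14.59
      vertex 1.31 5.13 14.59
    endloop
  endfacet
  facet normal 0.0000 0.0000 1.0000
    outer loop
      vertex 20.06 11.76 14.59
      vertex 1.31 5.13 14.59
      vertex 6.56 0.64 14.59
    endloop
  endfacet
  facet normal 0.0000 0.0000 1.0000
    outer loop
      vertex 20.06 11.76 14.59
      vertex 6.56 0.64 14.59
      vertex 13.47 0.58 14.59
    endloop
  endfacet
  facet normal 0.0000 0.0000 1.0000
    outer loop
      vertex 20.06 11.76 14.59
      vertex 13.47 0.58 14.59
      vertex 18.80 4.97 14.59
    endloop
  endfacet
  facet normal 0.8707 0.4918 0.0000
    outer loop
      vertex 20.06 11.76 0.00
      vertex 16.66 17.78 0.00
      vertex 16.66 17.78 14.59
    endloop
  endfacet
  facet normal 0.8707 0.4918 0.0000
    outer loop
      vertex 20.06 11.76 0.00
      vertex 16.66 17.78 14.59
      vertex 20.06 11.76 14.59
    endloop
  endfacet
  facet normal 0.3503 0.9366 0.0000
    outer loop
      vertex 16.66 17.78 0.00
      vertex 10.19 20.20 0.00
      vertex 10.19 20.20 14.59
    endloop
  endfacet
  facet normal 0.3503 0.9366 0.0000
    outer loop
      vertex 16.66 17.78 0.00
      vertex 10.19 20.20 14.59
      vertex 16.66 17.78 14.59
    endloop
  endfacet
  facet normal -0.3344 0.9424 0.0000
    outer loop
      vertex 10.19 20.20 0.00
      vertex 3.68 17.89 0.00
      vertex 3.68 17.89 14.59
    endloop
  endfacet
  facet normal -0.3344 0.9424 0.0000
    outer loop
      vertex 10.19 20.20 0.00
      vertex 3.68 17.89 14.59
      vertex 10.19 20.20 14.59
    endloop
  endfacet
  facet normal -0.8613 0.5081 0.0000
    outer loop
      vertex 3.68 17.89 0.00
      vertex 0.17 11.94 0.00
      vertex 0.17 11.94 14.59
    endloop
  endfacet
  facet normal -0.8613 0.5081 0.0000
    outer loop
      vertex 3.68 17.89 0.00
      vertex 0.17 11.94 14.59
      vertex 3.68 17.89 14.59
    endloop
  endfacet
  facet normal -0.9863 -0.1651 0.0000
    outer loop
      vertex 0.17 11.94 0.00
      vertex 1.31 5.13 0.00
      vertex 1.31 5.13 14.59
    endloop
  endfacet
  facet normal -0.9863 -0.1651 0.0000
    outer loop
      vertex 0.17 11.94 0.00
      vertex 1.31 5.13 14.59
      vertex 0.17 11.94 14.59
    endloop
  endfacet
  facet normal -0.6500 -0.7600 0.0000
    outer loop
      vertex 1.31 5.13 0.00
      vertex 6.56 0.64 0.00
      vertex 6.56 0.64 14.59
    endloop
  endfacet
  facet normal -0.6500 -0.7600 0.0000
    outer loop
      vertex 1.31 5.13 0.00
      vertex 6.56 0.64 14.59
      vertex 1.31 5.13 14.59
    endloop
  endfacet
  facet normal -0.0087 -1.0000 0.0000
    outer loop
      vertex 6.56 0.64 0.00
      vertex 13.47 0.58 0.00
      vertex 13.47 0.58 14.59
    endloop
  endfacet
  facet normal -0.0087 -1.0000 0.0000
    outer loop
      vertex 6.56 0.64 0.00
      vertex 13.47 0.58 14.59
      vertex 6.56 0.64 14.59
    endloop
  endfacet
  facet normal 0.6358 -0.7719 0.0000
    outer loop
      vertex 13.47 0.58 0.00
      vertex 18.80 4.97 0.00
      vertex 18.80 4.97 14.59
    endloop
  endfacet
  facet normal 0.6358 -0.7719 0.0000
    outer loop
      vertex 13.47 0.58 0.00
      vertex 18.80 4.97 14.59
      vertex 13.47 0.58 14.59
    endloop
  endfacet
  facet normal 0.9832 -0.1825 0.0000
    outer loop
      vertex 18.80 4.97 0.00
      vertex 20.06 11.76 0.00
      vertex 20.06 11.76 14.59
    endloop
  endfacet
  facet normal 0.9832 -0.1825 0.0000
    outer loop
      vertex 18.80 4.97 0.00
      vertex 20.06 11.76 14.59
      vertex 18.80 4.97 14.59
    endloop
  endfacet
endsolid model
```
; perimeter-only toolpath
G21 ; units = mm
G90 ; absolute positioning
G28 ; home
; layer 1
G0 Z2.43
G0 X20.06 Y11.76
G1 X16.66 Y17.78
G1 X10.19 Y20.20
G1 X3.68 Y17.89
G1 X0.17 Y11.94
G1 X1.31 Y5.13
G1 X6.56 Y0.64
G1 X13.47 Y0.58
G1 X18.80 Y4.97
G1 X20.06 Y11.76
; layer 2
G0 Z4.86
G0 X20.06 Y11.76
G1 X16.66 Y17.78
G1 X10.19 Y20.20
G1 X3.68 Y17.89
G1 X0.17 Y11.94
G1 X1.31 Y5.13
G1 X6.56 Y0.64
G1 X13.47 Y0.58
G1 X18.80 Y4.97
G1 X20.06 Y11.76
; layer 3
G0 Z7.29
G0 X20.06 Y11.76
G1 X16.66 Y17.78
G1 X10.19 Y20.20
G1 X3.68 Y17.89
G1 X0.17 Y11.94
G1 X1.31 Y5.13
G1 X6.56 Y0.64
G1 X13.47 Y0.58
G1 X18.80 Y4.97
G1 X20.06 Y11.76
; layer 4
G0 Z9.73
G0 X20.06 Y11.76
G1 X16.66 Y17.78
G1 X10.19 Y20.20
G1 X3.68 Y17.89
G1 X0.17 Y11.94
G1 X1.31 Y5.13
G1 X6.56 Y0.64
G1 X13.47 Y0.58
G1 X18.80 Y4.97
G1 X20.06 Y11.76
; layer 5
G0 Z12.16
G0 X20.06 Y11.76
G1 X16.66 Y17.78
G1 X10.19 Y20.20
G1 X3.68 Y17.89
G1 X0.17 Y11.94
G1 X1.31 Y5.13
G1 X6.56 Y0.64
G1 X13.47 Y0.58
G1 X18.80 Y4.97
G1 X20.06 Y11.76
; layer 6
G0 Z14.59
G0 X20.06 Y11.76
G1 X16.66 Y17.78
G1 X10.19 Y20.20
G1 X3.68 Y17.89
G1 X0.17 Y11.94
G1 X1.31 Y5.13
G1 X6.56 Y0.64
G1 X13.47 Y0.58
G1 X18.80 Y4.97
G1 X20.06 Y11.76
M2 ; end

The solid is a regular 9-sided prism (a cylinder approximated with 9 flat sides), circumscribed radius ≈ 10.1 mm, height ≈ 14.6 mm. Slicing at Δz = 2.43 mm — 6 equal slices spanning the solid's height, so layer i sits at z = i·h/6 — gives 6 non-empty perimeters. Each is a 9-segment closed polygon; G0 lifts to the layer z and rapids to the start vertex, then G1 traces the edges.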